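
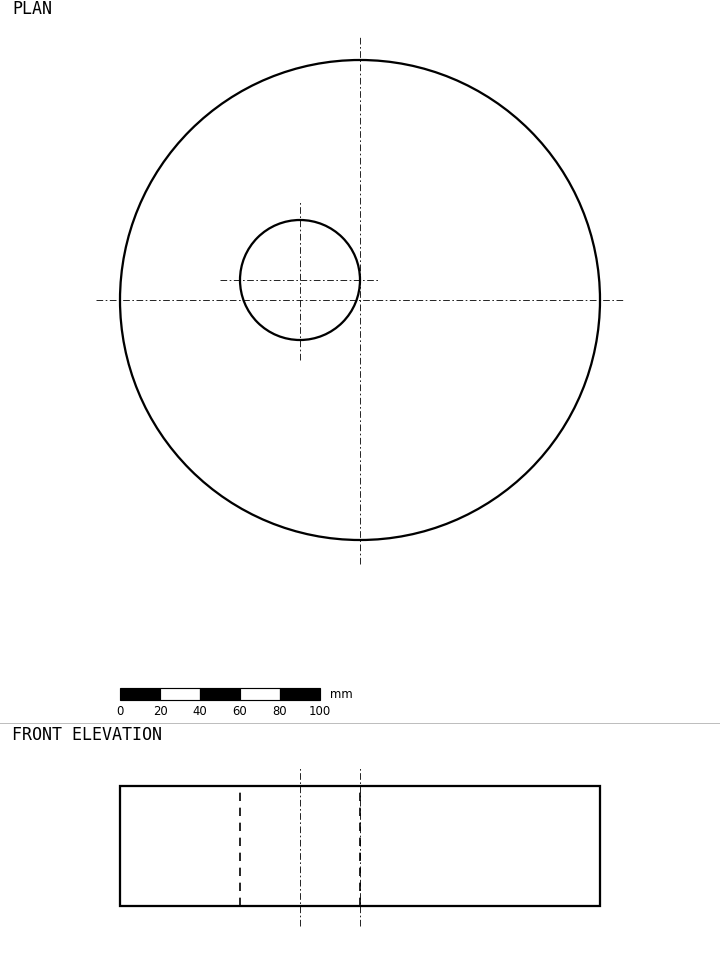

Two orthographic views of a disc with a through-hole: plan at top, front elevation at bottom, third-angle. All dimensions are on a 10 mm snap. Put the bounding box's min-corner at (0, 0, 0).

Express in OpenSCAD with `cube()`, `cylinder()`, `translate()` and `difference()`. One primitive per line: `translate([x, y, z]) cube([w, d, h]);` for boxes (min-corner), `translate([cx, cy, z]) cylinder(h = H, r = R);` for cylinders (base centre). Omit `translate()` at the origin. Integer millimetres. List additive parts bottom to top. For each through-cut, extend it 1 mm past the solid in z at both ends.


difference() {
  translate([120, 120, 0]) cylinder(h = 60, r = 120);
  translate([90, 130, -1]) cylinder(h = 62, r = 30);
}


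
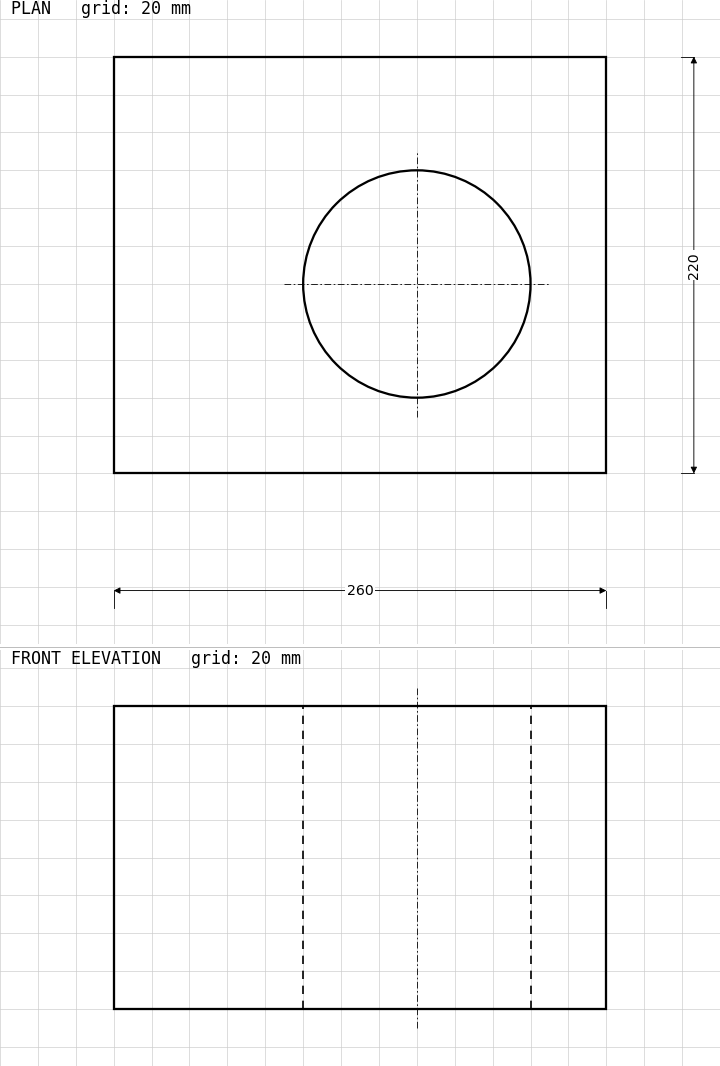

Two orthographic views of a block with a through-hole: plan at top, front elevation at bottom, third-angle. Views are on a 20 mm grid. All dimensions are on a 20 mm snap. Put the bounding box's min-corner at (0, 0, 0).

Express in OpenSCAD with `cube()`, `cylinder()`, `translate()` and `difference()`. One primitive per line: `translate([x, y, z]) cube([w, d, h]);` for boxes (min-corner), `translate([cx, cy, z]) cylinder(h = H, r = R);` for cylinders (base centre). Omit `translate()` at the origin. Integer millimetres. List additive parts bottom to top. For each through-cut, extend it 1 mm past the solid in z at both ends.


difference() {
  cube([260, 220, 160]);
  translate([160, 100, -1]) cylinder(h = 162, r = 60);
}


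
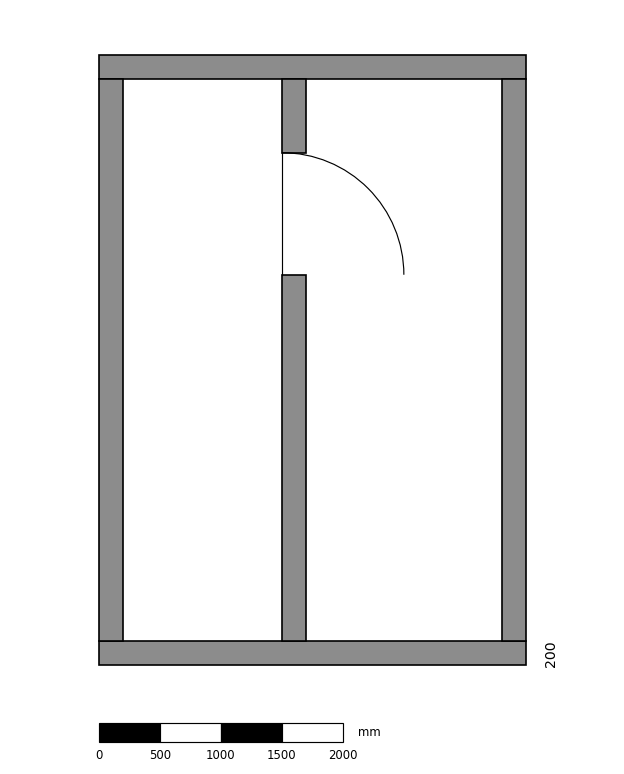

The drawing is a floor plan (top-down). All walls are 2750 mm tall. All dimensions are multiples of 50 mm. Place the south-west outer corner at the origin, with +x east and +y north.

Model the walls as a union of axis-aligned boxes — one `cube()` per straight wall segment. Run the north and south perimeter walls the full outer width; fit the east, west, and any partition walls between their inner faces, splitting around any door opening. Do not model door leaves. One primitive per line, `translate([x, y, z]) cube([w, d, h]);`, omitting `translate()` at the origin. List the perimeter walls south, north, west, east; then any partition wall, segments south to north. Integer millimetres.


cube([3500, 200, 2750]);
translate([0, 4800, 0]) cube([3500, 200, 2750]);
translate([0, 200, 0]) cube([200, 4600, 2750]);
translate([3300, 200, 0]) cube([200, 4600, 2750]);
translate([1500, 200, 0]) cube([200, 3000, 2750]);
translate([1500, 4200, 0]) cube([200, 600, 2750]);


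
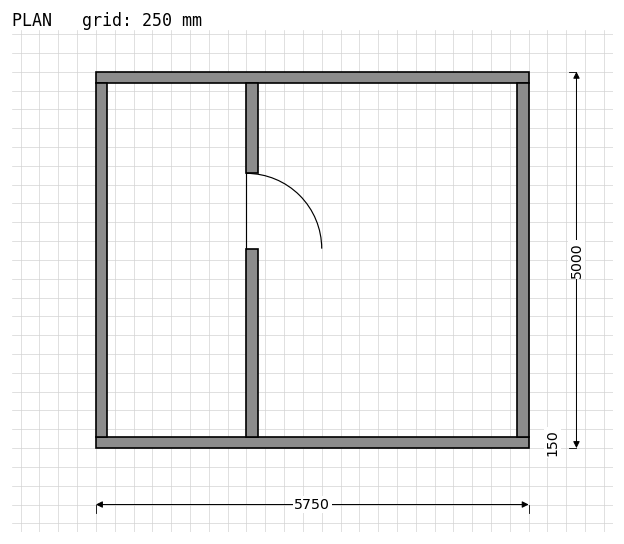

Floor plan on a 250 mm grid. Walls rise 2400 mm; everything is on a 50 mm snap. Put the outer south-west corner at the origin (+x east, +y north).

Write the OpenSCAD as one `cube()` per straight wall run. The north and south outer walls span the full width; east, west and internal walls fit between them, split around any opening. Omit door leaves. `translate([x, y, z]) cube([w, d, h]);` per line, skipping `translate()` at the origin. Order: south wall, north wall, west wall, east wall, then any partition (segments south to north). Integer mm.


cube([5750, 150, 2400]);
translate([0, 4850, 0]) cube([5750, 150, 2400]);
translate([0, 150, 0]) cube([150, 4700, 2400]);
translate([5600, 150, 0]) cube([150, 4700, 2400]);
translate([2000, 150, 0]) cube([150, 2500, 2400]);
translate([2000, 3650, 0]) cube([150, 1200, 2400]);


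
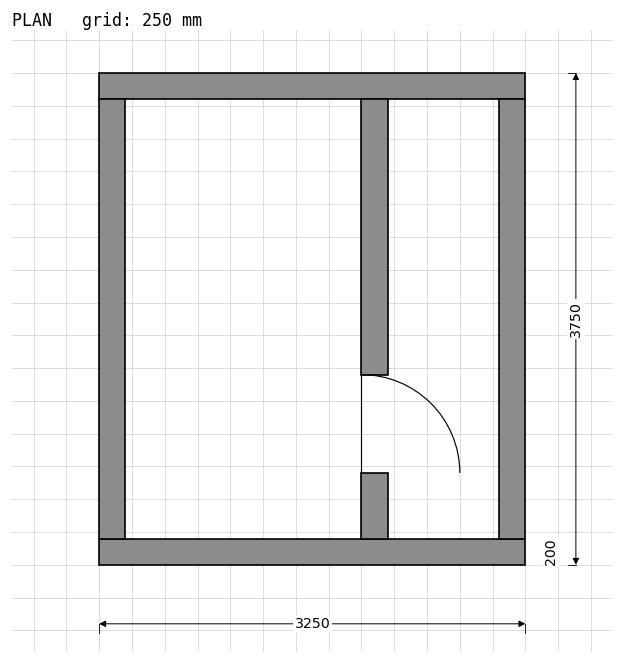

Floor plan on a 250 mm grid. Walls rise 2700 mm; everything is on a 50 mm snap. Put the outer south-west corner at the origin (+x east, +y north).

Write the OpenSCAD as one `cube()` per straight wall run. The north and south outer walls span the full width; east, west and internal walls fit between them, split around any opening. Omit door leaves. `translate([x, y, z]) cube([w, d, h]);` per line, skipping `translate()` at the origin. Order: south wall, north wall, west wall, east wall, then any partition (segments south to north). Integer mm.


cube([3250, 200, 2700]);
translate([0, 3550, 0]) cube([3250, 200, 2700]);
translate([0, 200, 0]) cube([200, 3350, 2700]);
translate([3050, 200, 0]) cube([200, 3350, 2700]);
translate([2000, 200, 0]) cube([200, 500, 2700]);
translate([2000, 1450, 0]) cube([200, 2100, 2700]);


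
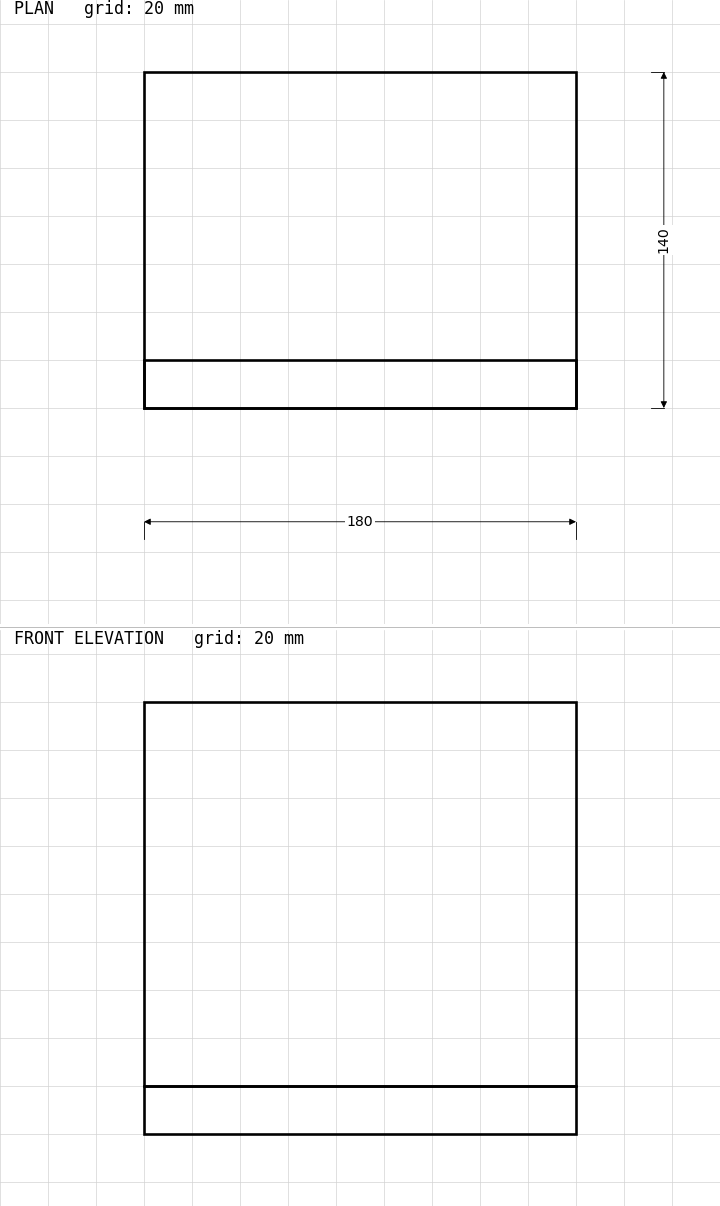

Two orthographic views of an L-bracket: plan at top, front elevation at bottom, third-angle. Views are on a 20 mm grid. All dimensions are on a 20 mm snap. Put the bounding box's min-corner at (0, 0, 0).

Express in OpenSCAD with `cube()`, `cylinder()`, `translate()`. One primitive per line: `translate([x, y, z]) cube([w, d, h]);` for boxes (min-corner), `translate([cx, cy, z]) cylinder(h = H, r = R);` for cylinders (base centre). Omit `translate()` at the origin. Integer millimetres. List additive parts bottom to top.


cube([180, 140, 20]);
translate([0, 0, 20]) cube([180, 20, 160]);


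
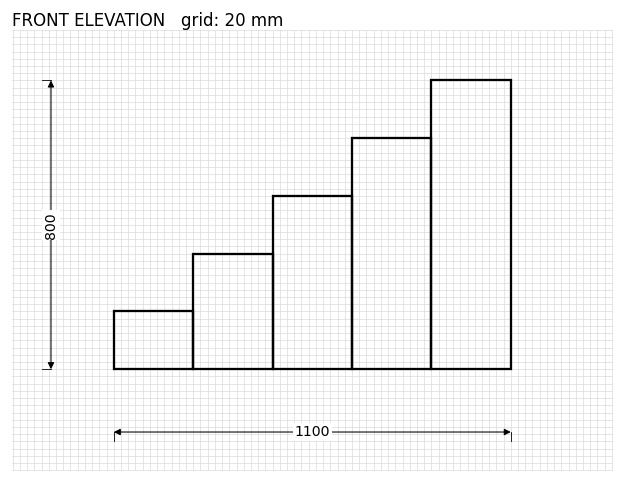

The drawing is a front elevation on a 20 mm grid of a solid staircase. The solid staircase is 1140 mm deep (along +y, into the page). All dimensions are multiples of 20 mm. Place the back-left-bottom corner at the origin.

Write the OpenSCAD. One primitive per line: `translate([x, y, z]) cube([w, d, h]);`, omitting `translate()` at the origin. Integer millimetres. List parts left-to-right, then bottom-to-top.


cube([220, 1140, 160]);
translate([220, 0, 0]) cube([220, 1140, 320]);
translate([440, 0, 0]) cube([220, 1140, 480]);
translate([660, 0, 0]) cube([220, 1140, 640]);
translate([880, 0, 0]) cube([220, 1140, 800]);


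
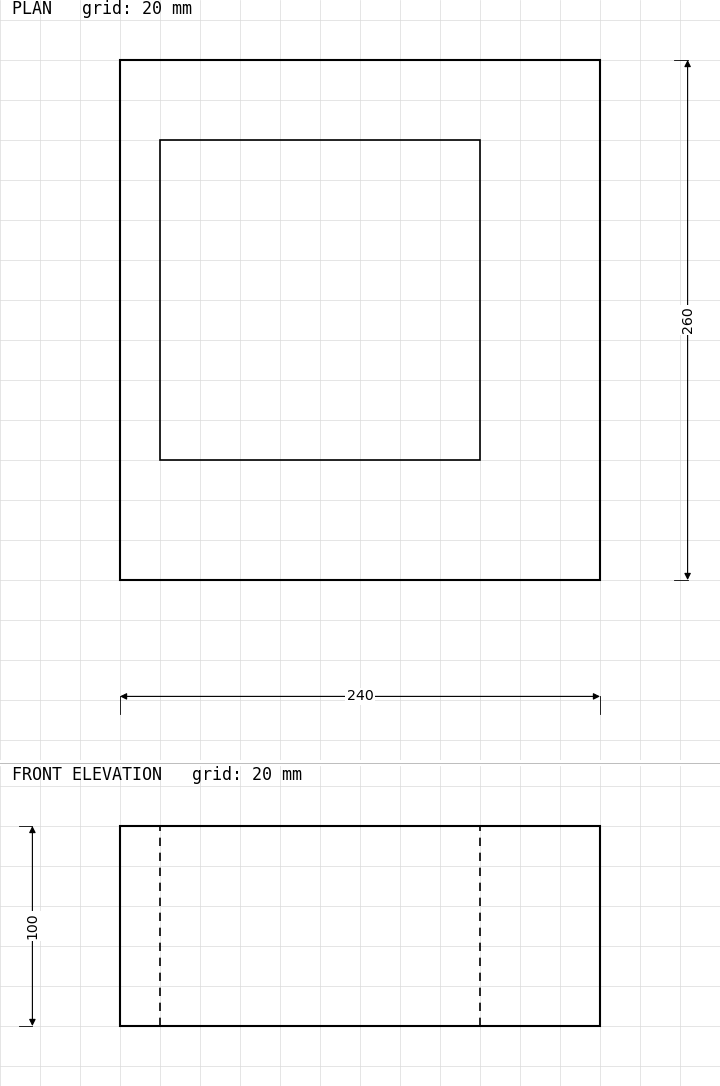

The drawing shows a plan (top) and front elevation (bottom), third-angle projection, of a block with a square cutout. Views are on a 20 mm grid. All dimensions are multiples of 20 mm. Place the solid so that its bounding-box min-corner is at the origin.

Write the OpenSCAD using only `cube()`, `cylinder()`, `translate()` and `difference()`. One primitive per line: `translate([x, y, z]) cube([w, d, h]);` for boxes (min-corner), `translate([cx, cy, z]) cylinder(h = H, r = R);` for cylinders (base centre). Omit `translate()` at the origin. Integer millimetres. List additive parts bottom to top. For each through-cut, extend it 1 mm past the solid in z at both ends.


difference() {
  cube([240, 260, 100]);
  translate([20, 60, -1]) cube([160, 160, 102]);
}


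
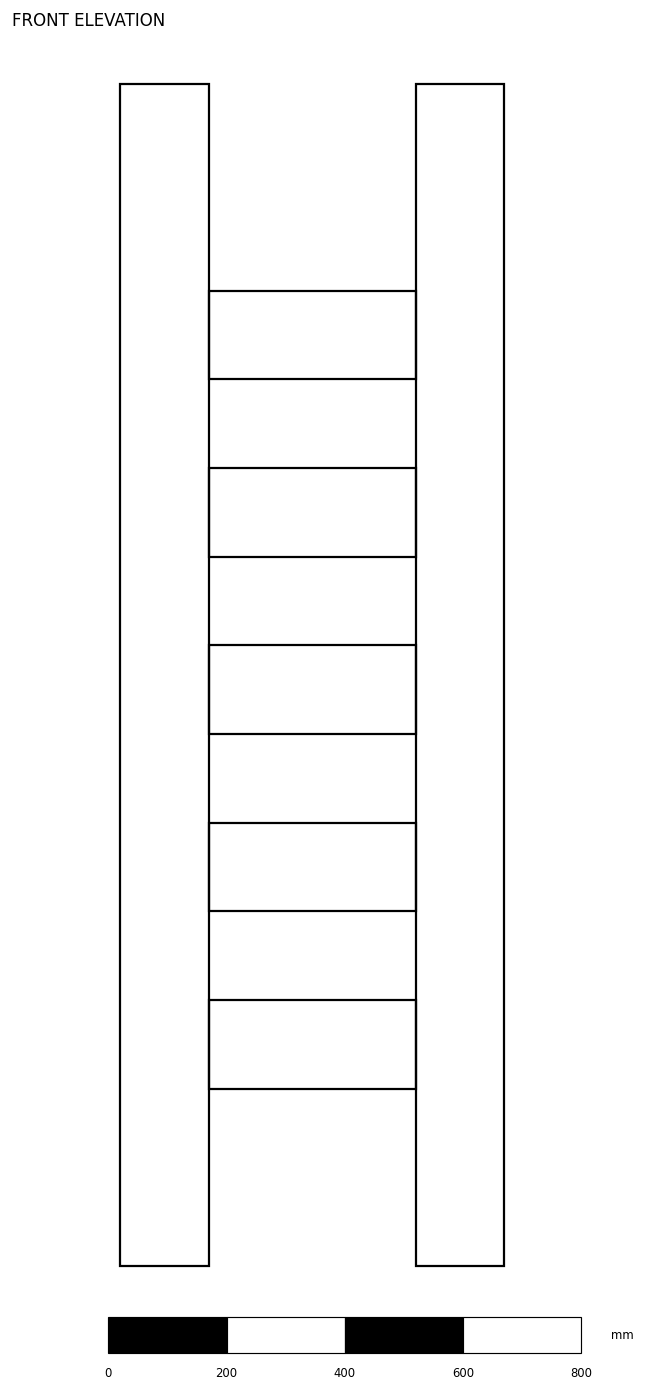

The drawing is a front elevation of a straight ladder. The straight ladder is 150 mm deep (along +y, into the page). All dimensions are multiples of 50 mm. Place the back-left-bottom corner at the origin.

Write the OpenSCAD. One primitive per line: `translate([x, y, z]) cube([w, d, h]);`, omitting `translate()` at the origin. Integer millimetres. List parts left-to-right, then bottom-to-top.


cube([150, 150, 2000]);
translate([150, 0, 300]) cube([350, 150, 150]);
translate([150, 0, 600]) cube([350, 150, 150]);
translate([150, 0, 900]) cube([350, 150, 150]);
translate([150, 0, 1200]) cube([350, 150, 150]);
translate([150, 0, 1500]) cube([350, 150, 150]);
translate([500, 0, 0]) cube([150, 150, 2000]);


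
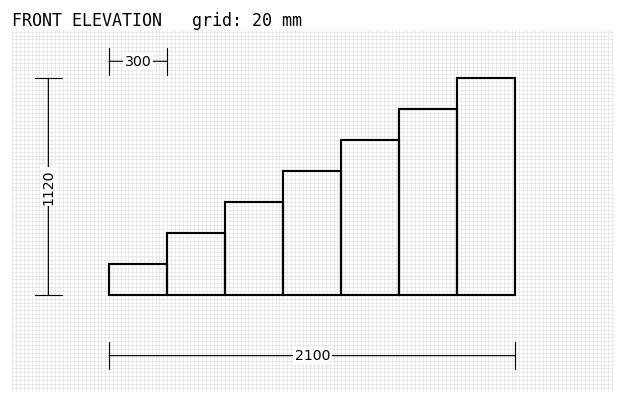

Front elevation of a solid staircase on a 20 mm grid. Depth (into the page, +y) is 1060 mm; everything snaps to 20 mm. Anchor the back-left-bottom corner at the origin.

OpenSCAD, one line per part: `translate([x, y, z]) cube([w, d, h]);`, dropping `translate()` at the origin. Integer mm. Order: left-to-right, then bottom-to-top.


cube([300, 1060, 160]);
translate([300, 0, 0]) cube([300, 1060, 320]);
translate([600, 0, 0]) cube([300, 1060, 480]);
translate([900, 0, 0]) cube([300, 1060, 640]);
translate([1200, 0, 0]) cube([300, 1060, 800]);
translate([1500, 0, 0]) cube([300, 1060, 960]);
translate([1800, 0, 0]) cube([300, 1060, 1120]);


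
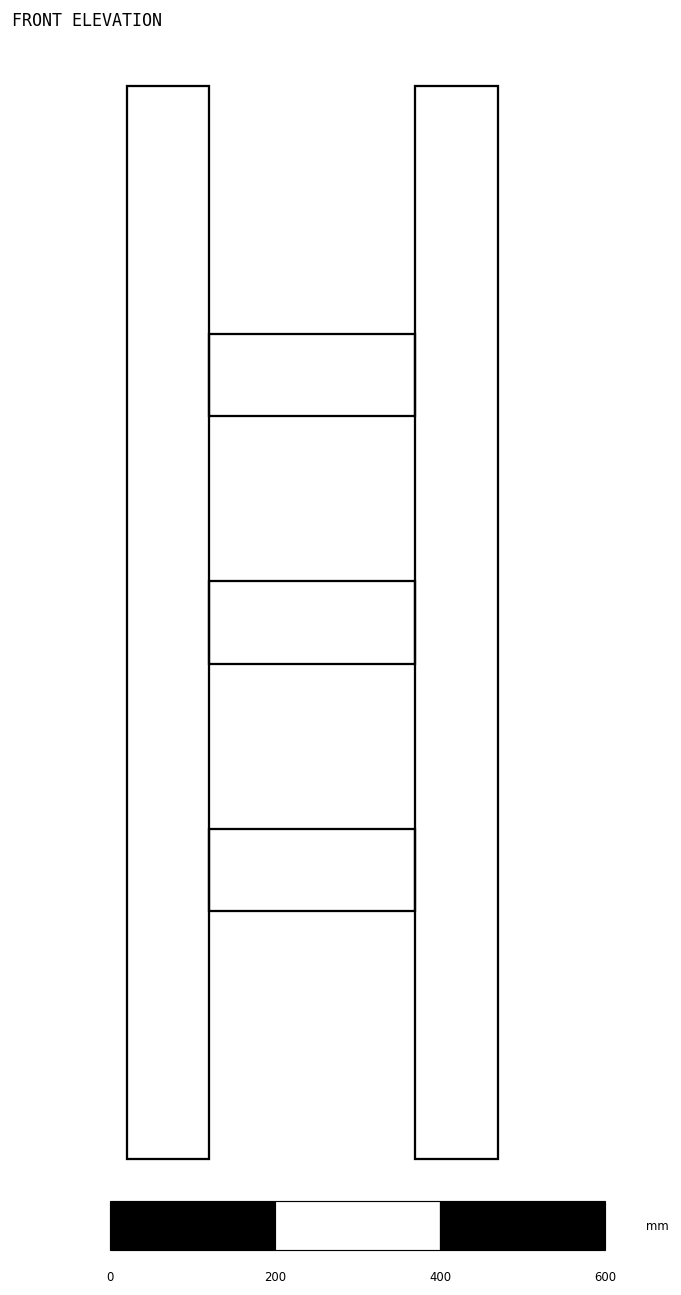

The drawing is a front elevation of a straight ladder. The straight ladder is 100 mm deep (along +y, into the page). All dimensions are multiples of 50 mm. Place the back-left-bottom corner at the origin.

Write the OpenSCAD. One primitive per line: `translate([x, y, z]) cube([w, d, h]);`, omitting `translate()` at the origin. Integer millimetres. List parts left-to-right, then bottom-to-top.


cube([100, 100, 1300]);
translate([100, 0, 300]) cube([250, 100, 100]);
translate([100, 0, 600]) cube([250, 100, 100]);
translate([100, 0, 900]) cube([250, 100, 100]);
translate([350, 0, 0]) cube([100, 100, 1300]);


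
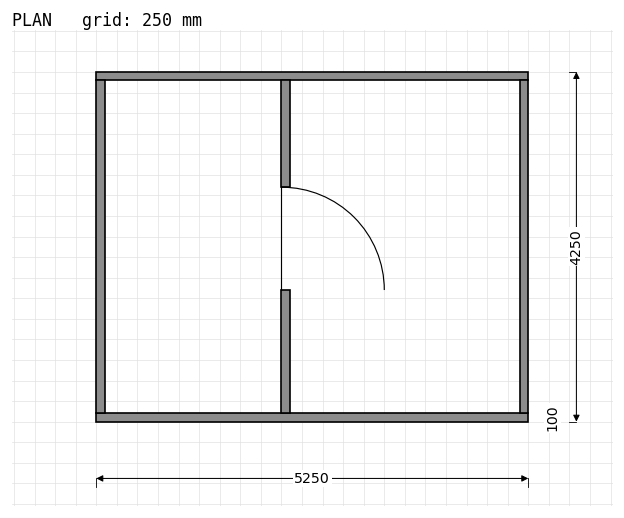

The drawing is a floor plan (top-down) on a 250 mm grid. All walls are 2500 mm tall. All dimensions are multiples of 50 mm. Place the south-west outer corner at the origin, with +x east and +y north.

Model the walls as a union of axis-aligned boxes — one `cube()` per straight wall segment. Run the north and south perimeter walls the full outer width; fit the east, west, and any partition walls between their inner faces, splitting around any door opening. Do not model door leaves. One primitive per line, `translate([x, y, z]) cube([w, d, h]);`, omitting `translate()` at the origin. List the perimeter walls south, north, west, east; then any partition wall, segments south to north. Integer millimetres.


cube([5250, 100, 2500]);
translate([0, 4150, 0]) cube([5250, 100, 2500]);
translate([0, 100, 0]) cube([100, 4050, 2500]);
translate([5150, 100, 0]) cube([100, 4050, 2500]);
translate([2250, 100, 0]) cube([100, 1500, 2500]);
translate([2250, 2850, 0]) cube([100, 1300, 2500]);


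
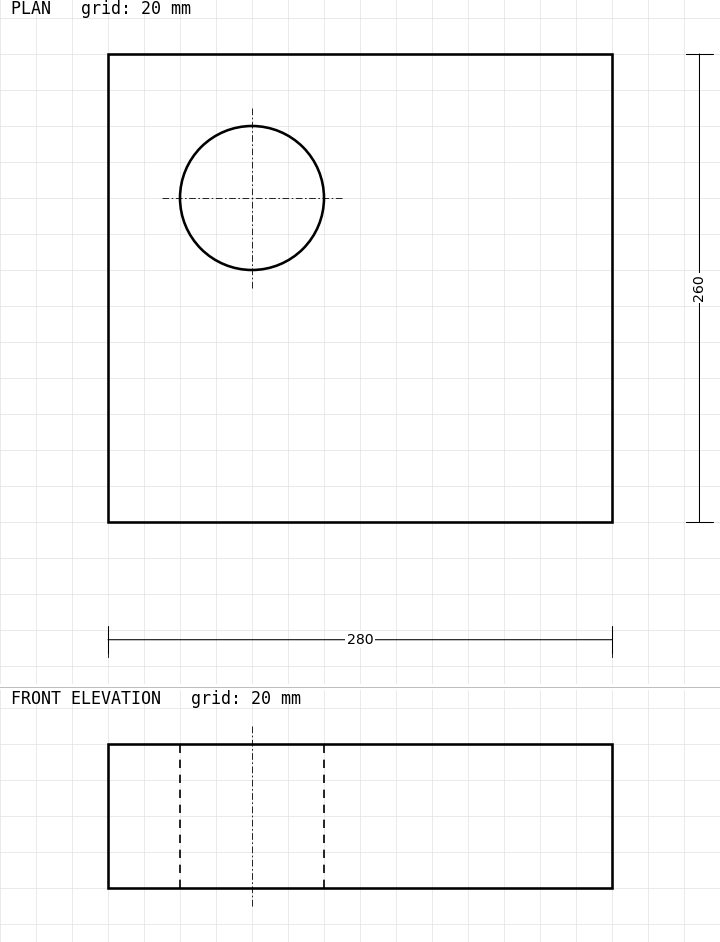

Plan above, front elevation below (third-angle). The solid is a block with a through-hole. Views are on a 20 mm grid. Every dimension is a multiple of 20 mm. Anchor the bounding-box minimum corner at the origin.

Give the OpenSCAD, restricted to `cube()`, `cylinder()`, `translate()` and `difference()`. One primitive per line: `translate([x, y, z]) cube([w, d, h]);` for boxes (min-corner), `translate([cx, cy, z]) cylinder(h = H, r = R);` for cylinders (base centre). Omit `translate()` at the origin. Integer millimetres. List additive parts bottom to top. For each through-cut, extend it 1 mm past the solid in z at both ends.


difference() {
  cube([280, 260, 80]);
  translate([80, 180, -1]) cylinder(h = 82, r = 40);
}


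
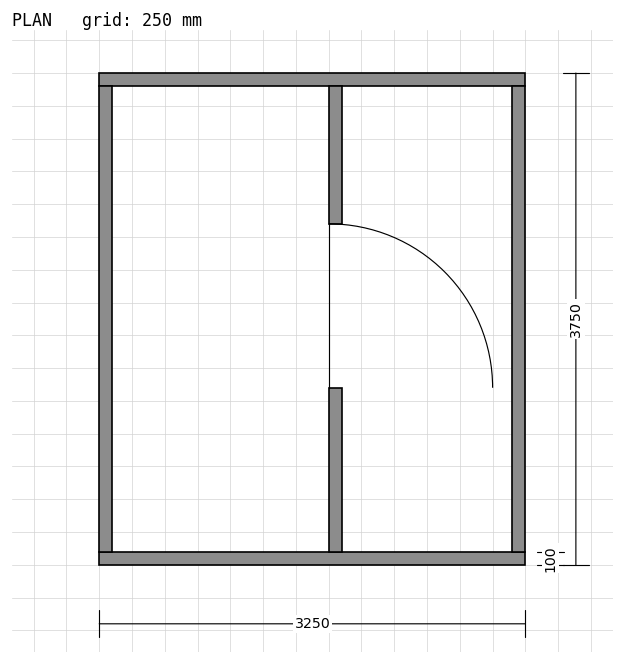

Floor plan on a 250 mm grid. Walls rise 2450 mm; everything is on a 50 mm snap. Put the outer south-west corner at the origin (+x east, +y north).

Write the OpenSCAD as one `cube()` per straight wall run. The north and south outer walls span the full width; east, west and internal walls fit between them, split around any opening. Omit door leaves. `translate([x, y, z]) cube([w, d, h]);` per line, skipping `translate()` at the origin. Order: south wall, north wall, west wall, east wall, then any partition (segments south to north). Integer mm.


cube([3250, 100, 2450]);
translate([0, 3650, 0]) cube([3250, 100, 2450]);
translate([0, 100, 0]) cube([100, 3550, 2450]);
translate([3150, 100, 0]) cube([100, 3550, 2450]);
translate([1750, 100, 0]) cube([100, 1250, 2450]);
translate([1750, 2600, 0]) cube([100, 1050, 2450]);


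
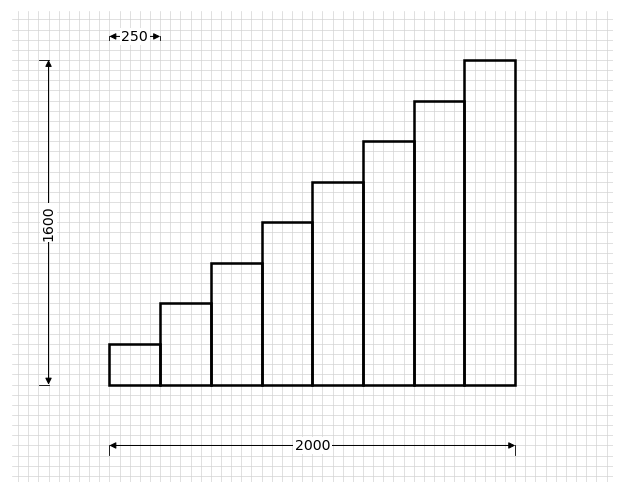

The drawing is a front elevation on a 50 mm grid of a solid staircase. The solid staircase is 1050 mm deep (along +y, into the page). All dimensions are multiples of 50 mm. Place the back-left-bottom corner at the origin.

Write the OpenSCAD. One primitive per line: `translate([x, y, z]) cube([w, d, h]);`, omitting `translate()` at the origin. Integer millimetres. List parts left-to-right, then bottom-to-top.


cube([250, 1050, 200]);
translate([250, 0, 0]) cube([250, 1050, 400]);
translate([500, 0, 0]) cube([250, 1050, 600]);
translate([750, 0, 0]) cube([250, 1050, 800]);
translate([1000, 0, 0]) cube([250, 1050, 1000]);
translate([1250, 0, 0]) cube([250, 1050, 1200]);
translate([1500, 0, 0]) cube([250, 1050, 1400]);
translate([1750, 0, 0]) cube([250, 1050, 1600]);


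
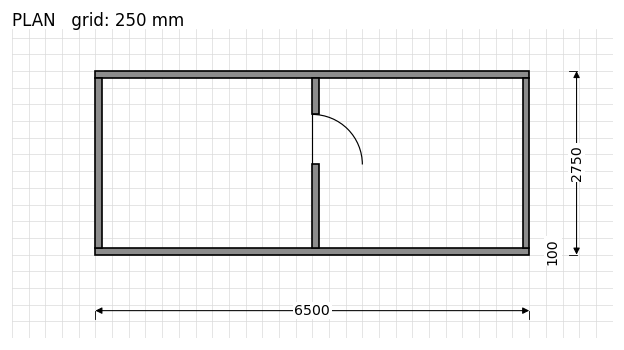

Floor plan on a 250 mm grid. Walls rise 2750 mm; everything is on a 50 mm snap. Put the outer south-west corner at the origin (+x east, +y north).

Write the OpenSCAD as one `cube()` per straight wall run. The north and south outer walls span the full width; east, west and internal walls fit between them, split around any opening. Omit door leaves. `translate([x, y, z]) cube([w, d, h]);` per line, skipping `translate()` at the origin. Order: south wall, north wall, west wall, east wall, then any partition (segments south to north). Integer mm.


cube([6500, 100, 2750]);
translate([0, 2650, 0]) cube([6500, 100, 2750]);
translate([0, 100, 0]) cube([100, 2550, 2750]);
translate([6400, 100, 0]) cube([100, 2550, 2750]);
translate([3250, 100, 0]) cube([100, 1250, 2750]);
translate([3250, 2100, 0]) cube([100, 550, 2750]);


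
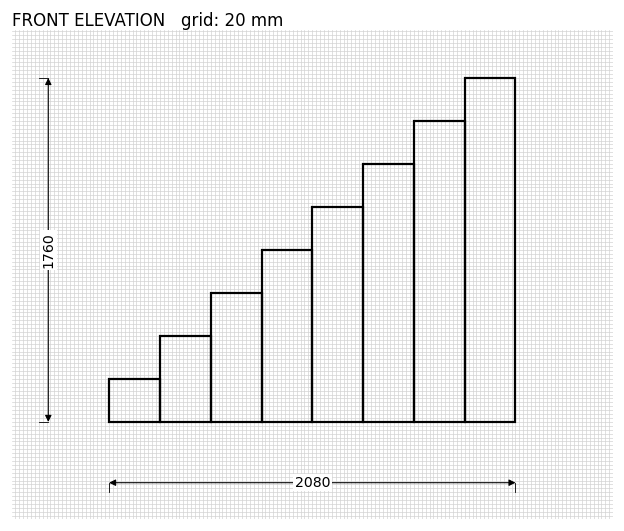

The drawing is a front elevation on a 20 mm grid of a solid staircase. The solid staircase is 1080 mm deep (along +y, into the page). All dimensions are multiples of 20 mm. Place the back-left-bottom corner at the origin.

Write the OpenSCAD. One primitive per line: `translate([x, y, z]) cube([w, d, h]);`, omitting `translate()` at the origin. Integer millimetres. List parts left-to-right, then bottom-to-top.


cube([260, 1080, 220]);
translate([260, 0, 0]) cube([260, 1080, 440]);
translate([520, 0, 0]) cube([260, 1080, 660]);
translate([780, 0, 0]) cube([260, 1080, 880]);
translate([1040, 0, 0]) cube([260, 1080, 1100]);
translate([1300, 0, 0]) cube([260, 1080, 1320]);
translate([1560, 0, 0]) cube([260, 1080, 1540]);
translate([1820, 0, 0]) cube([260, 1080, 1760]);


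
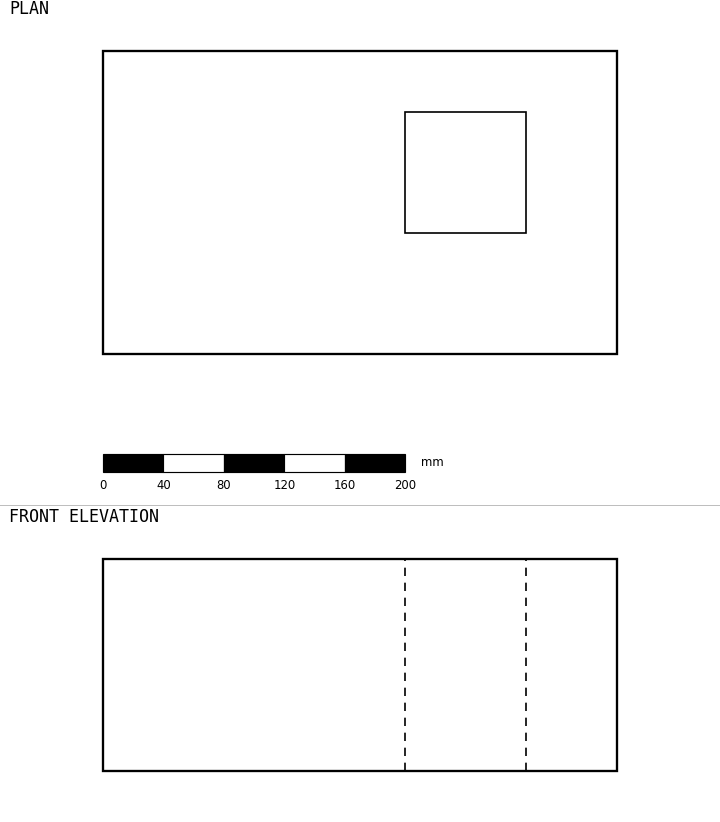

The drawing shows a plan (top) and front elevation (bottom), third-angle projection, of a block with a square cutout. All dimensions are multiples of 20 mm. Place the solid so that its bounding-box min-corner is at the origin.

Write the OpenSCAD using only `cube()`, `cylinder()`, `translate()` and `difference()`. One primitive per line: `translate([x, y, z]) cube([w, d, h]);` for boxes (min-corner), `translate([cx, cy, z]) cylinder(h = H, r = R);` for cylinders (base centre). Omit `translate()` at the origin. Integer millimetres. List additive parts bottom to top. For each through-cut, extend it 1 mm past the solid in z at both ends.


difference() {
  cube([340, 200, 140]);
  translate([200, 80, -1]) cube([80, 80, 142]);
}


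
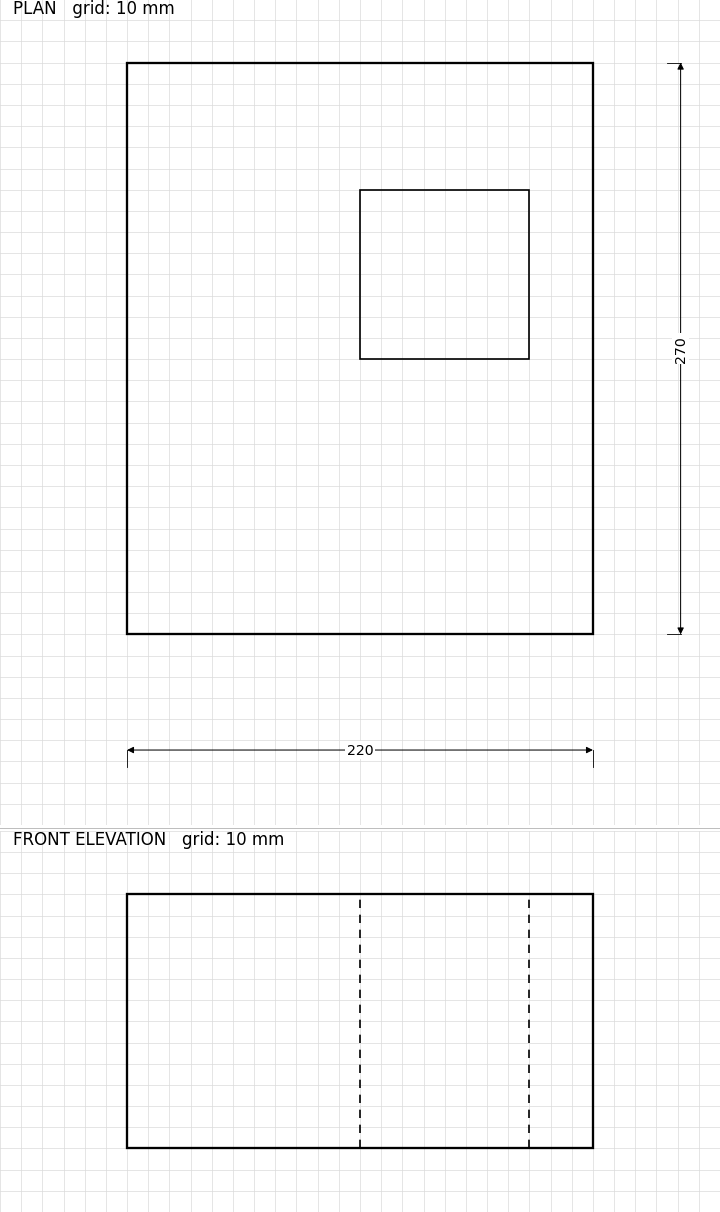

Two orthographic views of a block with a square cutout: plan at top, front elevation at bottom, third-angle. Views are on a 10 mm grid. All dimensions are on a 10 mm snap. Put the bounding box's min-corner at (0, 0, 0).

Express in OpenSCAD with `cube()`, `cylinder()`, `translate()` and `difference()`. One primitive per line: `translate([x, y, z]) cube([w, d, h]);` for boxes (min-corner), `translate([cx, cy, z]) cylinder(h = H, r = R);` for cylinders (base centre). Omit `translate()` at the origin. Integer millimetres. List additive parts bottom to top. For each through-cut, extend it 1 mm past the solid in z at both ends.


difference() {
  cube([220, 270, 120]);
  translate([110, 130, -1]) cube([80, 80, 122]);
}


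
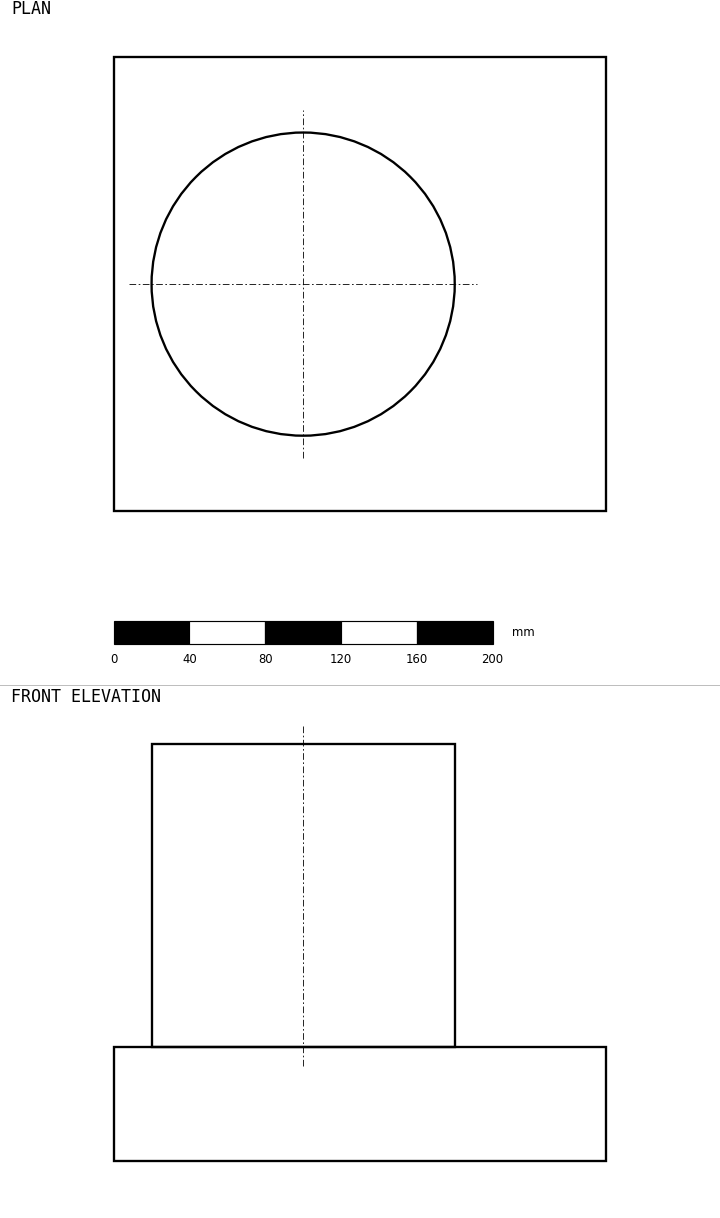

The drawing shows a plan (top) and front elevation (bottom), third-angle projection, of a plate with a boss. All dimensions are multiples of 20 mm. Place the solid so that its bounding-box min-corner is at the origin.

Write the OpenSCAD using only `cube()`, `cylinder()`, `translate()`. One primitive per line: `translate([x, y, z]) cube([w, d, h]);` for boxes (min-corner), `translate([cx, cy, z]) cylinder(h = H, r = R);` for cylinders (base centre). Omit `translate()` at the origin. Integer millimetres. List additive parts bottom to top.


cube([260, 240, 60]);
translate([100, 120, 60]) cylinder(h = 160, r = 80);


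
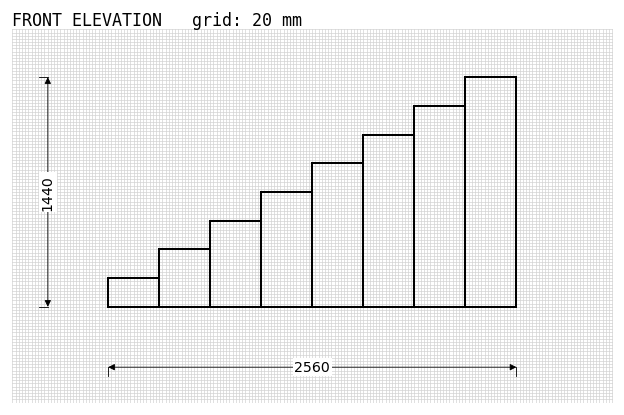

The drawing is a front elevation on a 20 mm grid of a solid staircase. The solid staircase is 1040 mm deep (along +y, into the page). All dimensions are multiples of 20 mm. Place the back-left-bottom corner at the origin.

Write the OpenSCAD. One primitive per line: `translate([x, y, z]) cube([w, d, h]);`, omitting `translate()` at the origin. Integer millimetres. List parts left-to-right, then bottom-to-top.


cube([320, 1040, 180]);
translate([320, 0, 0]) cube([320, 1040, 360]);
translate([640, 0, 0]) cube([320, 1040, 540]);
translate([960, 0, 0]) cube([320, 1040, 720]);
translate([1280, 0, 0]) cube([320, 1040, 900]);
translate([1600, 0, 0]) cube([320, 1040, 1080]);
translate([1920, 0, 0]) cube([320, 1040, 1260]);
translate([2240, 0, 0]) cube([320, 1040, 1440]);


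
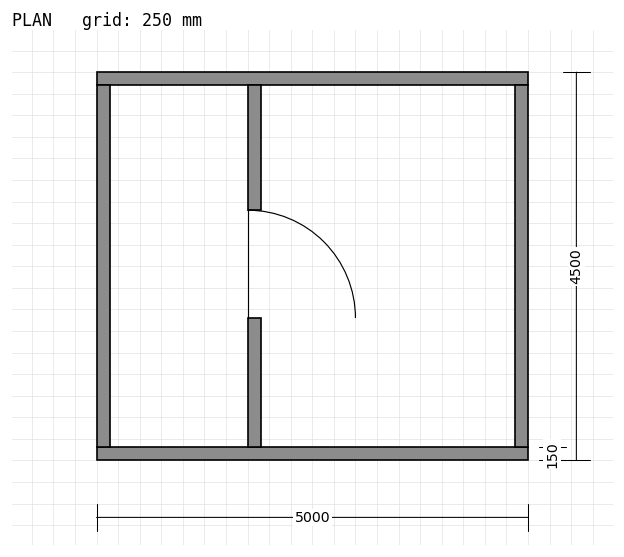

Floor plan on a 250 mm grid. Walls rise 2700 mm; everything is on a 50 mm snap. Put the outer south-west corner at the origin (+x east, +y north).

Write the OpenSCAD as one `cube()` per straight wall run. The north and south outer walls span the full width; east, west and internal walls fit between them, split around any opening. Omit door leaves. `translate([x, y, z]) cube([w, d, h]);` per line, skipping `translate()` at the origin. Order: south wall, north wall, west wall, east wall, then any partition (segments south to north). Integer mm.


cube([5000, 150, 2700]);
translate([0, 4350, 0]) cube([5000, 150, 2700]);
translate([0, 150, 0]) cube([150, 4200, 2700]);
translate([4850, 150, 0]) cube([150, 4200, 2700]);
translate([1750, 150, 0]) cube([150, 1500, 2700]);
translate([1750, 2900, 0]) cube([150, 1450, 2700]);


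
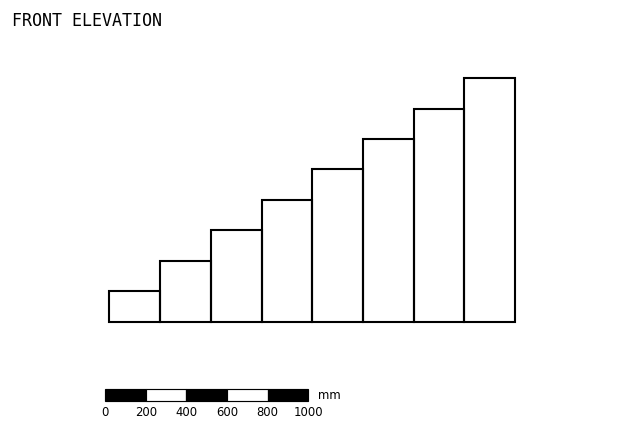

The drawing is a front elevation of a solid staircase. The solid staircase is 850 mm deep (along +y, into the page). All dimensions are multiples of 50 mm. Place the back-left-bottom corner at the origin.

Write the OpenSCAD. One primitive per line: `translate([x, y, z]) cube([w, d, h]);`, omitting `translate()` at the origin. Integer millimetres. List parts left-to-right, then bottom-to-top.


cube([250, 850, 150]);
translate([250, 0, 0]) cube([250, 850, 300]);
translate([500, 0, 0]) cube([250, 850, 450]);
translate([750, 0, 0]) cube([250, 850, 600]);
translate([1000, 0, 0]) cube([250, 850, 750]);
translate([1250, 0, 0]) cube([250, 850, 900]);
translate([1500, 0, 0]) cube([250, 850, 1050]);
translate([1750, 0, 0]) cube([250, 850, 1200]);


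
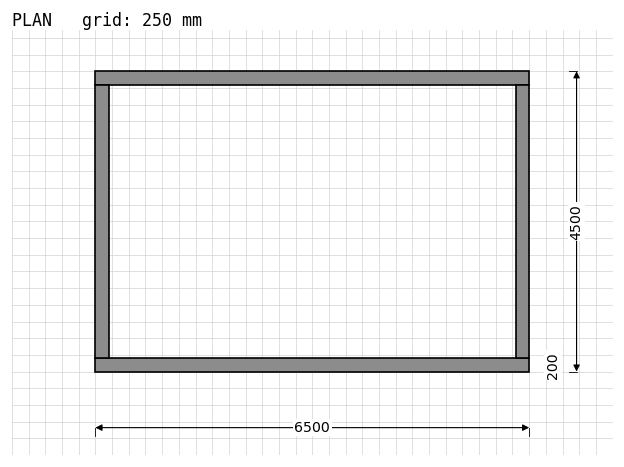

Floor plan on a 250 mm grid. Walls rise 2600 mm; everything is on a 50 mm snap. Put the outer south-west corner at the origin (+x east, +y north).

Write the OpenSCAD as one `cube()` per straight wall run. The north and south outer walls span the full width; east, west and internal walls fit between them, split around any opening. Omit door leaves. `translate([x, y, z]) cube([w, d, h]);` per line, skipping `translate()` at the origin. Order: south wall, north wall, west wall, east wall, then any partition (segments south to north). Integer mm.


cube([6500, 200, 2600]);
translate([0, 4300, 0]) cube([6500, 200, 2600]);
translate([0, 200, 0]) cube([200, 4100, 2600]);
translate([6300, 200, 0]) cube([200, 4100, 2600]);


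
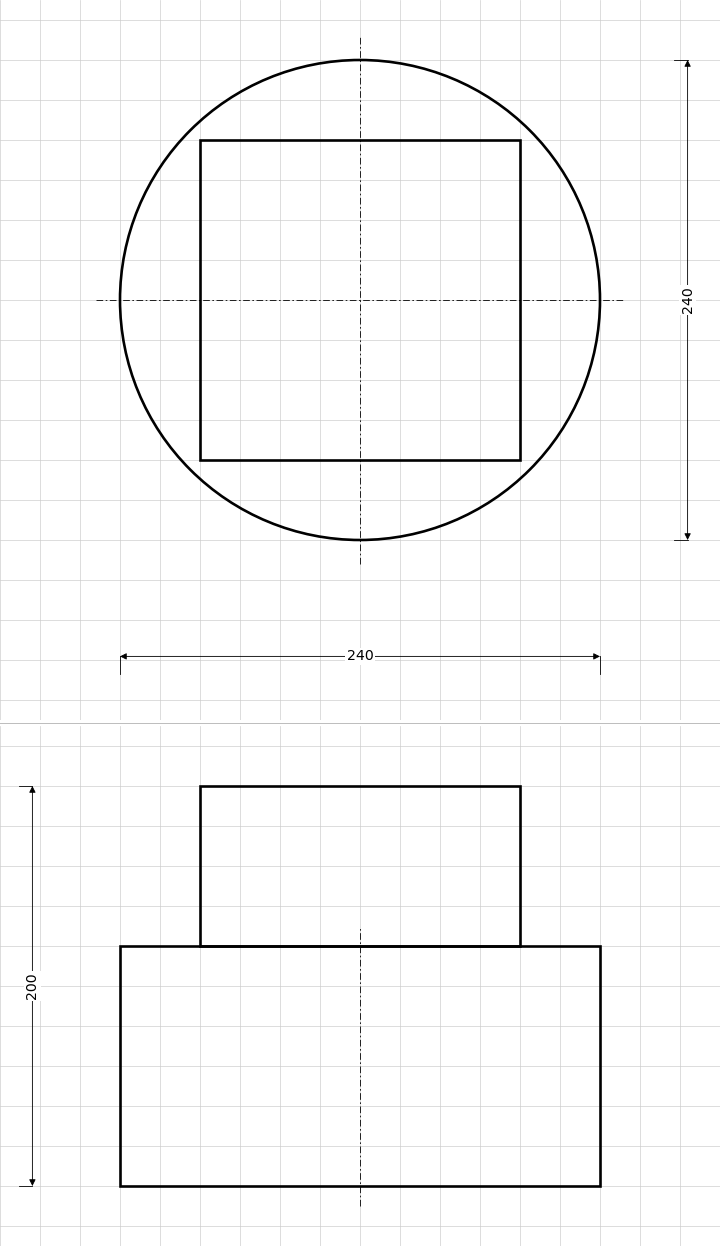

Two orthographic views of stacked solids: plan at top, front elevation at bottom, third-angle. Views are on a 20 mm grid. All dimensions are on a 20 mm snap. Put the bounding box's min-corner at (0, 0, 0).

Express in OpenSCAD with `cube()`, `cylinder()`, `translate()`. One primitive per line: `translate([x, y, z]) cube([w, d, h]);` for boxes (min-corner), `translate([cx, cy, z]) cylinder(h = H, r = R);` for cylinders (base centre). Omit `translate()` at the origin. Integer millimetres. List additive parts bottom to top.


translate([120, 120, 0]) cylinder(h = 120, r = 120);
translate([40, 40, 120]) cube([160, 160, 80]);


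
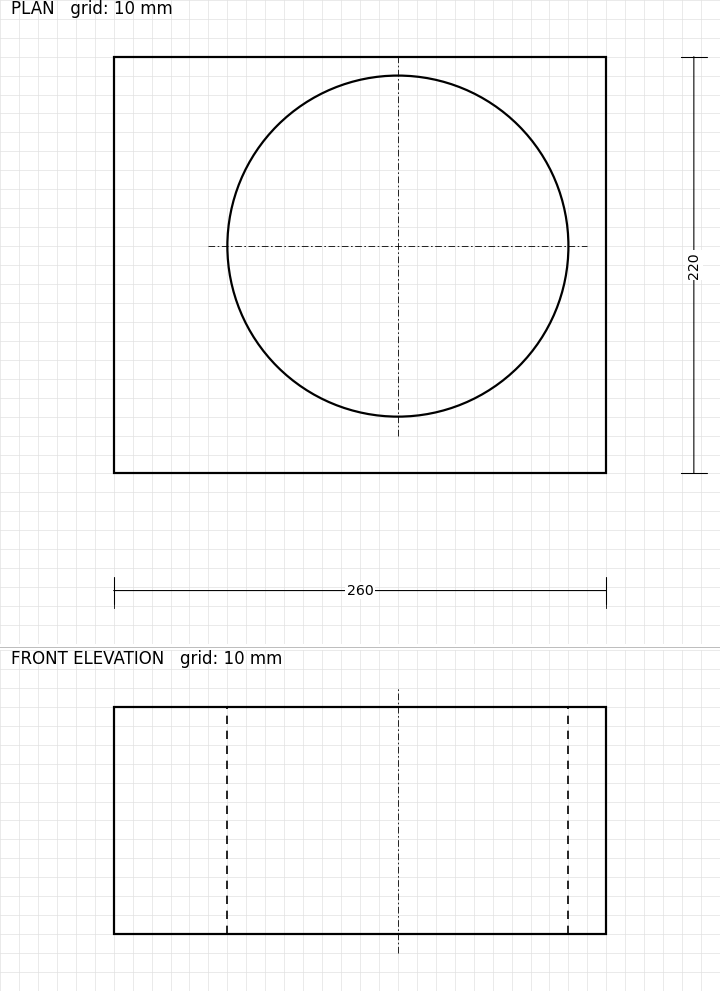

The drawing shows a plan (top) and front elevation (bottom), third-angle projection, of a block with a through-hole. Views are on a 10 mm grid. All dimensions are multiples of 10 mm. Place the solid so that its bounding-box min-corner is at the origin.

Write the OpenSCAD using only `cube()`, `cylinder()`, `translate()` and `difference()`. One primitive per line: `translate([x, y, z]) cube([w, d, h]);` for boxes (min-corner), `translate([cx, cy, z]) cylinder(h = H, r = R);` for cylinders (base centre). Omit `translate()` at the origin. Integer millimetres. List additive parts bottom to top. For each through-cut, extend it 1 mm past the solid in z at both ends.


difference() {
  cube([260, 220, 120]);
  translate([150, 120, -1]) cylinder(h = 122, r = 90);
}


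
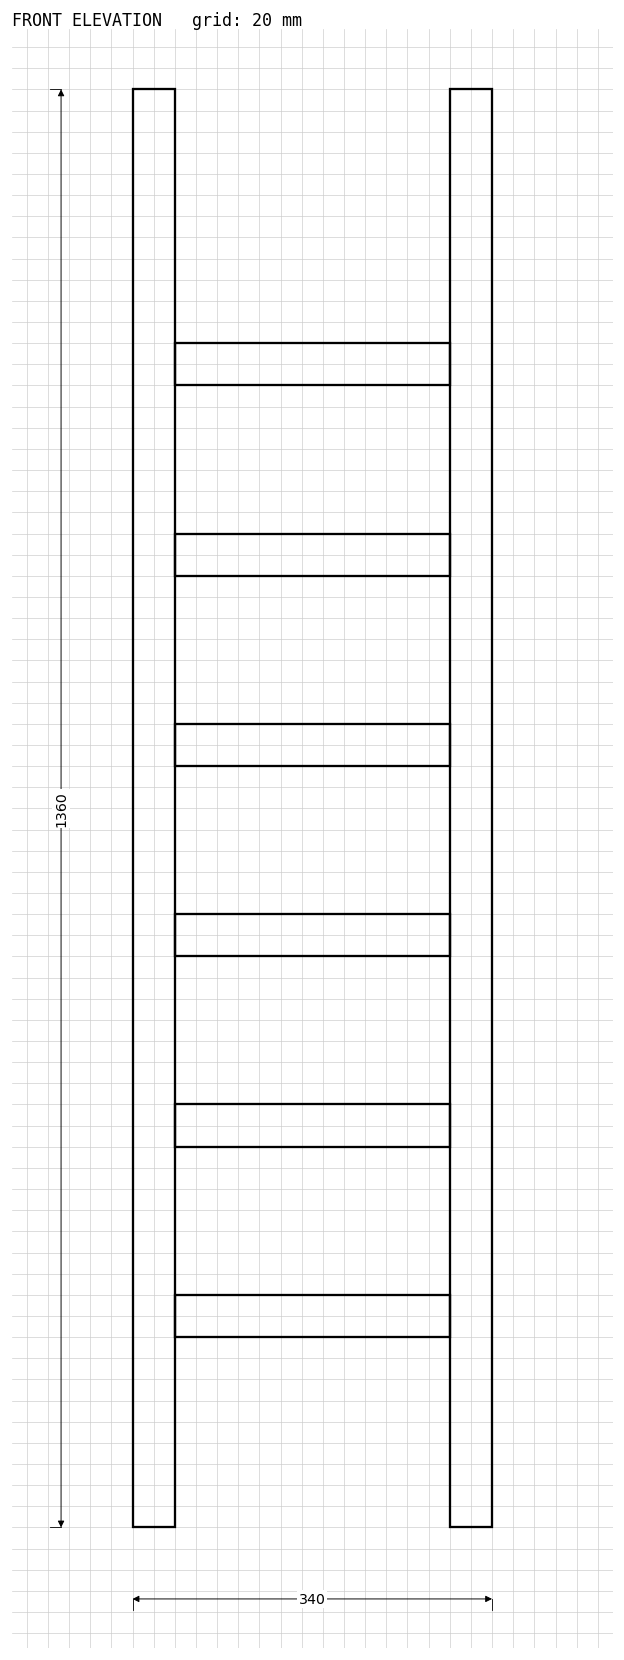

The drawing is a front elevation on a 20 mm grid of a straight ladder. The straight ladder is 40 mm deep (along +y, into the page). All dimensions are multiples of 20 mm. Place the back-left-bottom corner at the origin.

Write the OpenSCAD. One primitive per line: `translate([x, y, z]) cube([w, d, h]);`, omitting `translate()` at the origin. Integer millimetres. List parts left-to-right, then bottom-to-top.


cube([40, 40, 1360]);
translate([40, 0, 180]) cube([260, 40, 40]);
translate([40, 0, 360]) cube([260, 40, 40]);
translate([40, 0, 540]) cube([260, 40, 40]);
translate([40, 0, 720]) cube([260, 40, 40]);
translate([40, 0, 900]) cube([260, 40, 40]);
translate([40, 0, 1080]) cube([260, 40, 40]);
translate([300, 0, 0]) cube([40, 40, 1360]);


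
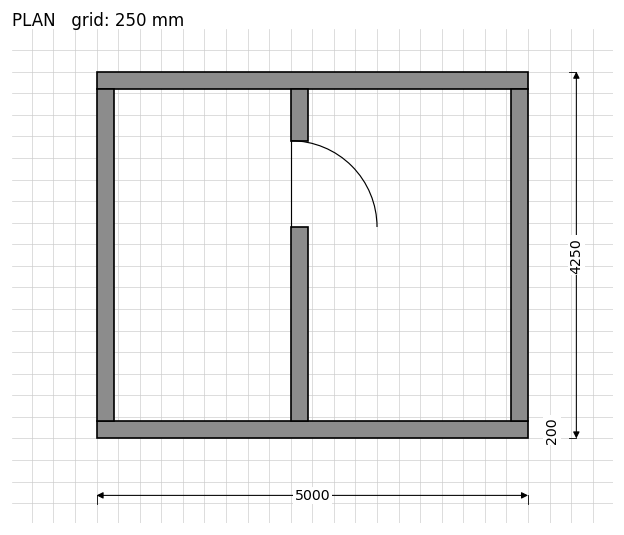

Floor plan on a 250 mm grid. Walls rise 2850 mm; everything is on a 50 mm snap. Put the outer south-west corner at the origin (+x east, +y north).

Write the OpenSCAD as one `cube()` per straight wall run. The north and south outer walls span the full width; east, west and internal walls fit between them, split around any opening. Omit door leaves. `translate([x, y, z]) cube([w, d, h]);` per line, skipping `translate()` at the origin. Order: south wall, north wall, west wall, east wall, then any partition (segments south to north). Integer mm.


cube([5000, 200, 2850]);
translate([0, 4050, 0]) cube([5000, 200, 2850]);
translate([0, 200, 0]) cube([200, 3850, 2850]);
translate([4800, 200, 0]) cube([200, 3850, 2850]);
translate([2250, 200, 0]) cube([200, 2250, 2850]);
translate([2250, 3450, 0]) cube([200, 600, 2850]);


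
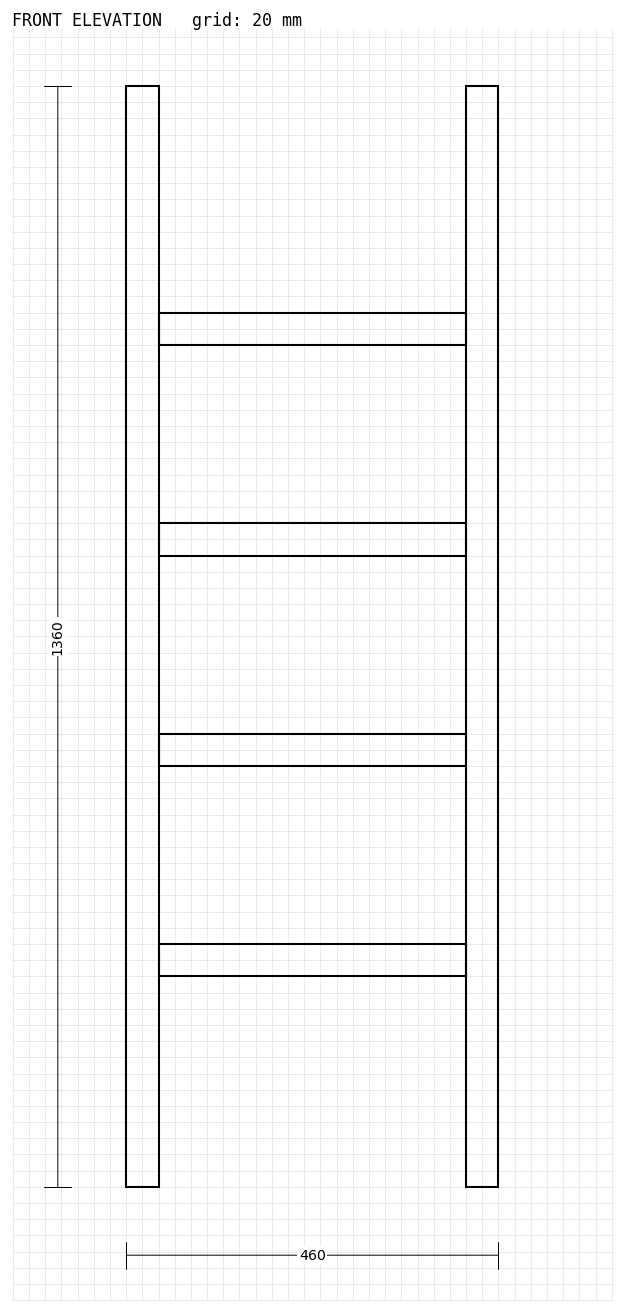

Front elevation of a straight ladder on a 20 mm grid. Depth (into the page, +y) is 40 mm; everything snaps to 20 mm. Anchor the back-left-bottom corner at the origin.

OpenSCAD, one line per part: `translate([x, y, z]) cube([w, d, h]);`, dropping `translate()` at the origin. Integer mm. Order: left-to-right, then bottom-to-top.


cube([40, 40, 1360]);
translate([40, 0, 260]) cube([380, 40, 40]);
translate([40, 0, 520]) cube([380, 40, 40]);
translate([40, 0, 780]) cube([380, 40, 40]);
translate([40, 0, 1040]) cube([380, 40, 40]);
translate([420, 0, 0]) cube([40, 40, 1360]);


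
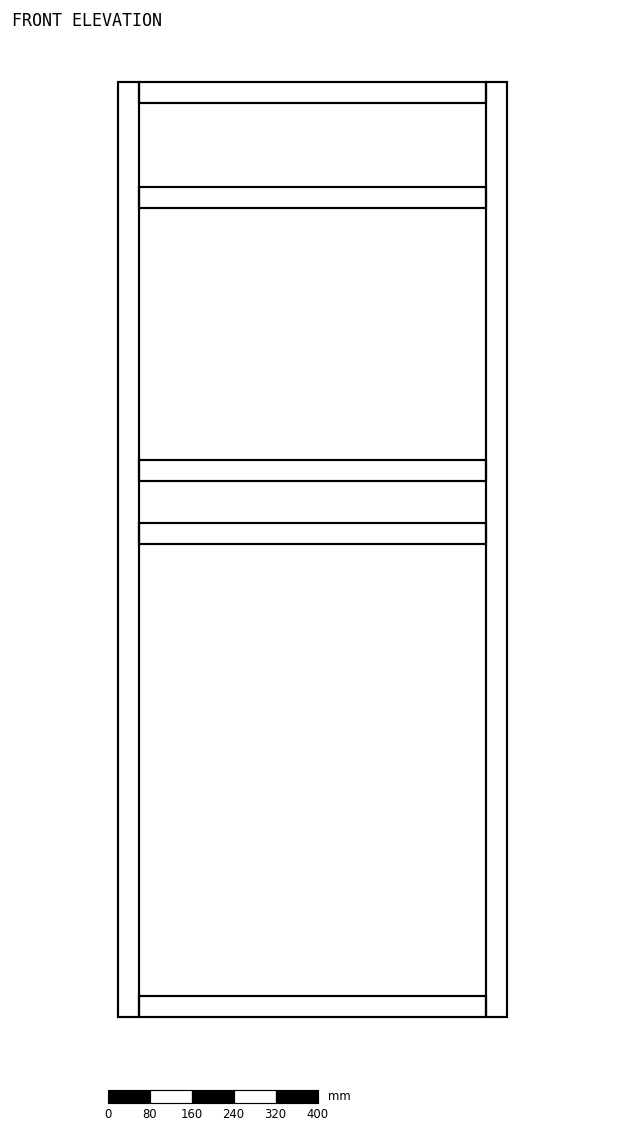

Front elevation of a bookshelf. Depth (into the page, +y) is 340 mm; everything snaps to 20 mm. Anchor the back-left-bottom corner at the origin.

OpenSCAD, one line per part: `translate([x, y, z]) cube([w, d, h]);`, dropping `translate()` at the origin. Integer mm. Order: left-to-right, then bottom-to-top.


cube([40, 340, 1780]);
translate([40, 0, 0]) cube([660, 340, 40]);
translate([40, 0, 900]) cube([660, 340, 40]);
translate([40, 0, 1020]) cube([660, 340, 40]);
translate([40, 0, 1540]) cube([660, 340, 40]);
translate([40, 0, 1740]) cube([660, 340, 40]);
translate([700, 0, 0]) cube([40, 340, 1780]);


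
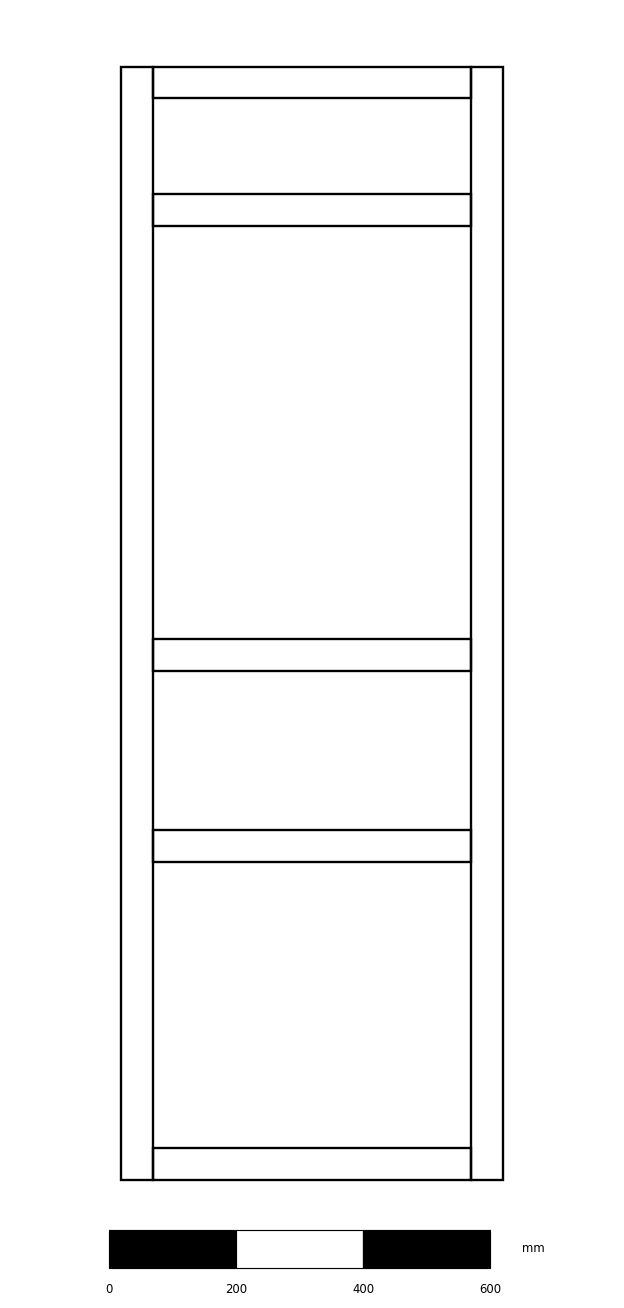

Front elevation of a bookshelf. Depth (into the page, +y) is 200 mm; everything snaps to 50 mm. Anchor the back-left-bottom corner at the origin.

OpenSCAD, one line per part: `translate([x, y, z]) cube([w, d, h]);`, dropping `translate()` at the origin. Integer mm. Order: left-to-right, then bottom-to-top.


cube([50, 200, 1750]);
translate([50, 0, 0]) cube([500, 200, 50]);
translate([50, 0, 500]) cube([500, 200, 50]);
translate([50, 0, 800]) cube([500, 200, 50]);
translate([50, 0, 1500]) cube([500, 200, 50]);
translate([50, 0, 1700]) cube([500, 200, 50]);
translate([550, 0, 0]) cube([50, 200, 1750]);


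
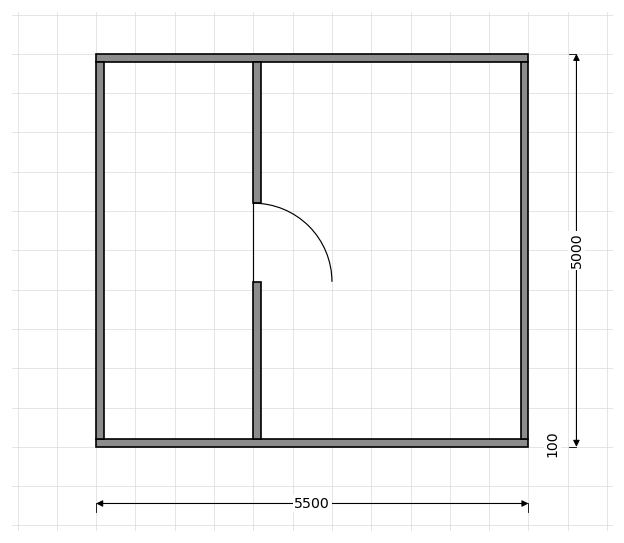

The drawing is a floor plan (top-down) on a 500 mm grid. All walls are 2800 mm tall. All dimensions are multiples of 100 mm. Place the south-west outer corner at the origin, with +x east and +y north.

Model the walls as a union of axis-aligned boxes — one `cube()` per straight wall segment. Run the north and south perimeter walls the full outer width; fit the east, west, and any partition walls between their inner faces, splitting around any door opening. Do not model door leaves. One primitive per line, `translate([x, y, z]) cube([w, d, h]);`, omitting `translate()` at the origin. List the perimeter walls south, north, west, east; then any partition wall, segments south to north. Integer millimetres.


cube([5500, 100, 2800]);
translate([0, 4900, 0]) cube([5500, 100, 2800]);
translate([0, 100, 0]) cube([100, 4800, 2800]);
translate([5400, 100, 0]) cube([100, 4800, 2800]);
translate([2000, 100, 0]) cube([100, 2000, 2800]);
translate([2000, 3100, 0]) cube([100, 1800, 2800]);


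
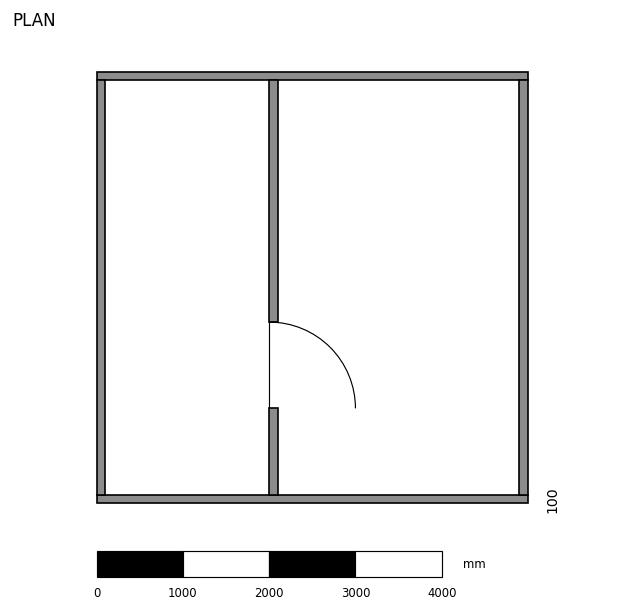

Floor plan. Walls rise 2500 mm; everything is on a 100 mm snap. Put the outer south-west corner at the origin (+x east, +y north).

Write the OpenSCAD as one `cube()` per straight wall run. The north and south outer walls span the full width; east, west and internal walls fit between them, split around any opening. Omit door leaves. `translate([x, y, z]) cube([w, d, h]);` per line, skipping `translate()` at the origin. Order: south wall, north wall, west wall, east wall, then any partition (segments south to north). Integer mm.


cube([5000, 100, 2500]);
translate([0, 4900, 0]) cube([5000, 100, 2500]);
translate([0, 100, 0]) cube([100, 4800, 2500]);
translate([4900, 100, 0]) cube([100, 4800, 2500]);
translate([2000, 100, 0]) cube([100, 1000, 2500]);
translate([2000, 2100, 0]) cube([100, 2800, 2500]);


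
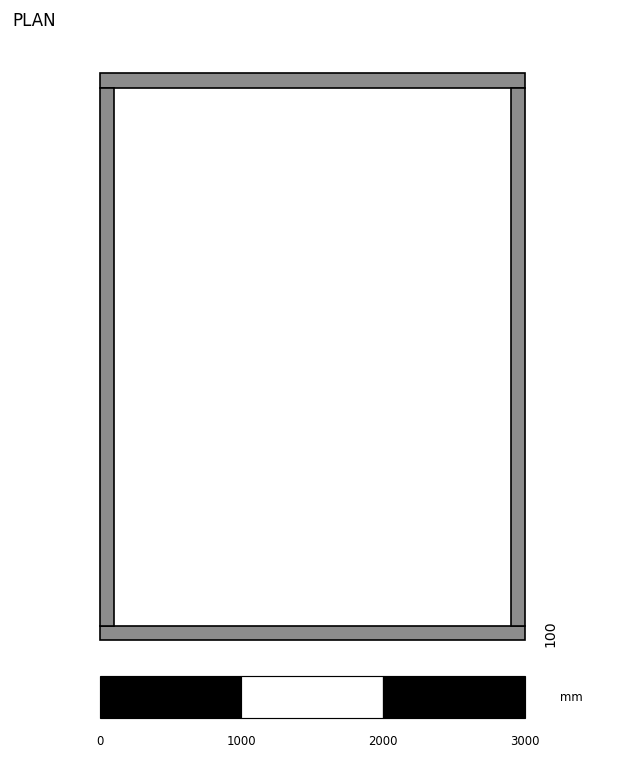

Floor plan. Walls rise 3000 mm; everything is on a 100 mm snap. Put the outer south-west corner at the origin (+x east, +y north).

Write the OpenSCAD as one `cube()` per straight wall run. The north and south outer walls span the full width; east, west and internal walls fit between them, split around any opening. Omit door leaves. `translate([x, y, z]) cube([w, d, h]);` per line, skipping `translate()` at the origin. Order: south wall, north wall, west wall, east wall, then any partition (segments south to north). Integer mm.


cube([3000, 100, 3000]);
translate([0, 3900, 0]) cube([3000, 100, 3000]);
translate([0, 100, 0]) cube([100, 3800, 3000]);
translate([2900, 100, 0]) cube([100, 3800, 3000]);


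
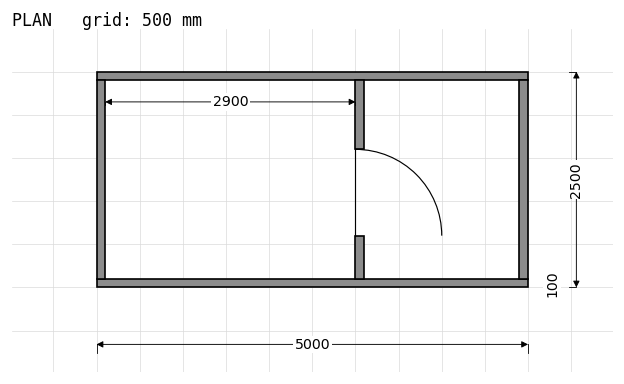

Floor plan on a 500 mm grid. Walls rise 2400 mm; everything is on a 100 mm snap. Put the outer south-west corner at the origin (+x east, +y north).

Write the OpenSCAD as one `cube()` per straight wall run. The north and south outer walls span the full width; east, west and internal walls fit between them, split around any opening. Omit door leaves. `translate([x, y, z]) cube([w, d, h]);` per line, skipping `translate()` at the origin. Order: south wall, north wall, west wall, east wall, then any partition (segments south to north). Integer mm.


cube([5000, 100, 2400]);
translate([0, 2400, 0]) cube([5000, 100, 2400]);
translate([0, 100, 0]) cube([100, 2300, 2400]);
translate([4900, 100, 0]) cube([100, 2300, 2400]);
translate([3000, 100, 0]) cube([100, 500, 2400]);
translate([3000, 1600, 0]) cube([100, 800, 2400]);


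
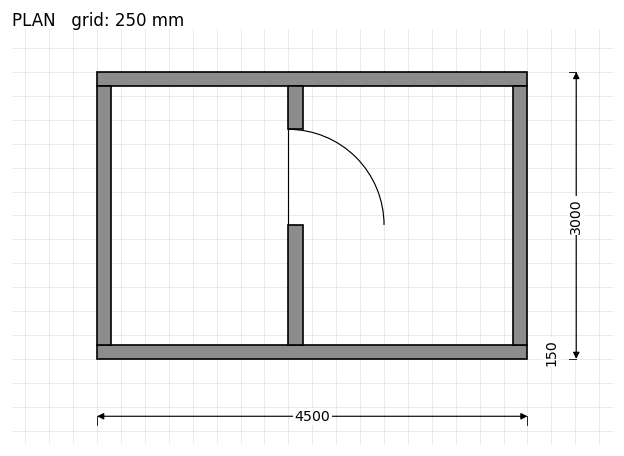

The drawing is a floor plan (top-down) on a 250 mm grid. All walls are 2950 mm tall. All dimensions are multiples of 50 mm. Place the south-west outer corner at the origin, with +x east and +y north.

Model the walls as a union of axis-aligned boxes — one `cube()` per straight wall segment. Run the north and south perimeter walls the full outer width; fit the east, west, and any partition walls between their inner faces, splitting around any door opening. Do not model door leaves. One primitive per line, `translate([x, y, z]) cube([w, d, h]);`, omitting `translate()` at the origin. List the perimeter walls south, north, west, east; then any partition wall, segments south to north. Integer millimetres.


cube([4500, 150, 2950]);
translate([0, 2850, 0]) cube([4500, 150, 2950]);
translate([0, 150, 0]) cube([150, 2700, 2950]);
translate([4350, 150, 0]) cube([150, 2700, 2950]);
translate([2000, 150, 0]) cube([150, 1250, 2950]);
translate([2000, 2400, 0]) cube([150, 450, 2950]);


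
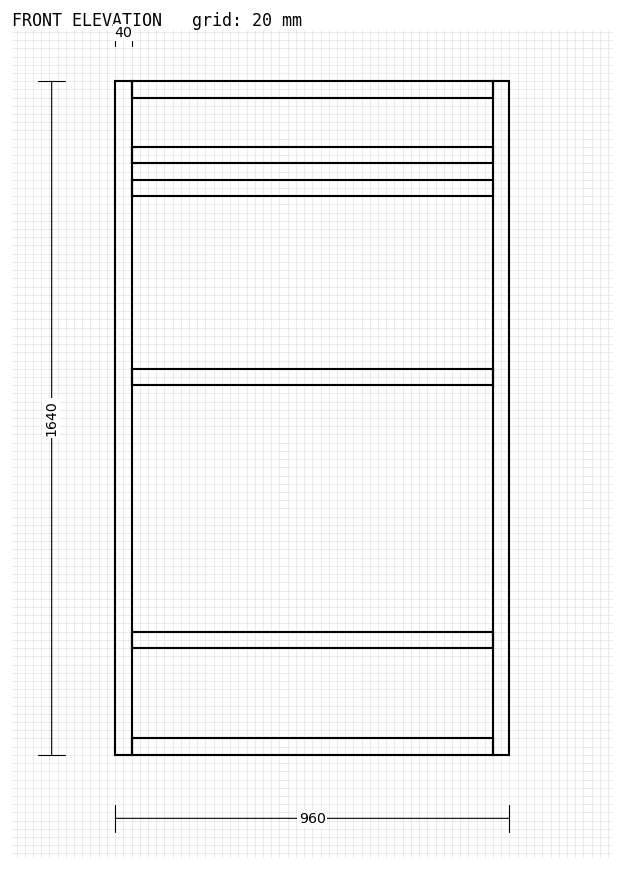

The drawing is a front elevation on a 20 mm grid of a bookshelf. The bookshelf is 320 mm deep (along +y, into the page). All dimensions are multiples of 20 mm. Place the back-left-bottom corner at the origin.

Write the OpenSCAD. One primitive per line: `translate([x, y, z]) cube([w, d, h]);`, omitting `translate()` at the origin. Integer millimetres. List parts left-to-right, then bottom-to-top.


cube([40, 320, 1640]);
translate([40, 0, 0]) cube([880, 320, 40]);
translate([40, 0, 260]) cube([880, 320, 40]);
translate([40, 0, 900]) cube([880, 320, 40]);
translate([40, 0, 1360]) cube([880, 320, 40]);
translate([40, 0, 1440]) cube([880, 320, 40]);
translate([40, 0, 1600]) cube([880, 320, 40]);
translate([920, 0, 0]) cube([40, 320, 1640]);


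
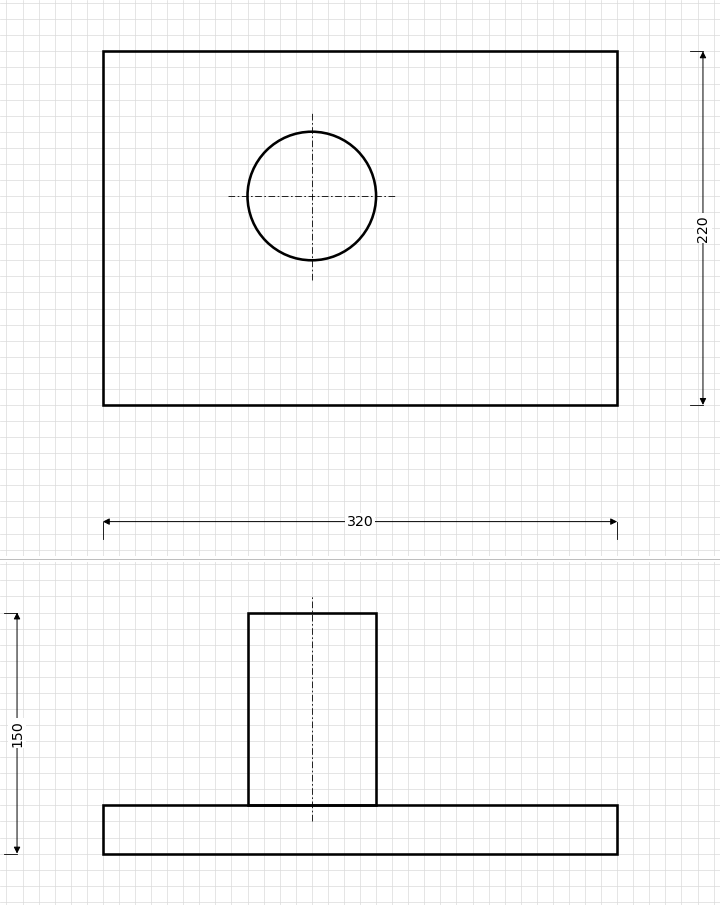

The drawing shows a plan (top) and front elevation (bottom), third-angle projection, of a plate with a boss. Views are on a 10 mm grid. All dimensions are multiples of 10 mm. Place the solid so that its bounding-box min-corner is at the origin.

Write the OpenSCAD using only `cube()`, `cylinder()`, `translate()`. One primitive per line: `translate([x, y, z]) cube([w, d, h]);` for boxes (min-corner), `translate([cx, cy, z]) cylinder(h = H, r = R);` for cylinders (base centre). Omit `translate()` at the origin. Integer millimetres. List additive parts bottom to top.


cube([320, 220, 30]);
translate([130, 130, 30]) cylinder(h = 120, r = 40);
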